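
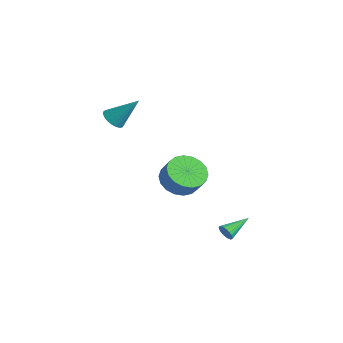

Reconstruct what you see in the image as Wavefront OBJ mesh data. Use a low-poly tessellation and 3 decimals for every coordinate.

v -0.612 -2.225 -1.048
v 0.264 -2.066 -1.694
v 0.948 -2.035 -0.757
v 0.072 -2.195 -0.112
v 0.114 -1.609 -1.599
v 0.798 -1.579 -0.662
v -0.179 -1.275 -1.395
v 0.505 -1.245 -0.459
v -0.559 -1.129 -1.122
v 0.125 -1.099 -0.186
v -0.949 -1.2 -0.835
v -0.265 -1.17 0.101
v -1.272 -1.474 -0.59
v -0.588 -1.444 0.346
v -1.465 -1.897 -0.436
v -0.781 -1.866 0.501
v -1.488 -2.385 -0.403
v -0.804 -2.354 0.534
v -1.338 -2.841 -0.498
v -0.654 -2.811 0.439
v -1.045 -3.175 -0.701
v -0.361 -3.145 0.235
v -0.665 -3.321 -0.974
v 0.019 -3.291 -0.038
v -0.275 -3.25 -1.261
v 0.409 -3.22 -0.325
v 0.048 -2.976 -1.506
v 0.732 -2.946 -0.57
v 0.241 -2.554 -1.661
v 0.925 -2.523 -0.724
v -3.363 -4.331 2.694
v -2.823 -4.76 2.691
v -2.557 -3.329 4.066
v -2.743 -4.562 2.499
v -2.77 -4.324 2.341
v -2.9 -4.088 2.244
v -3.109 -3.893 2.225
v -3.363 -3.774 2.287
v -3.617 -3.751 2.42
v -3.826 -3.829 2.599
v -3.956 -3.993 2.796
v -3.983 -4.216 2.974
v -3.903 -4.459 3.104
v -3.729 -4.679 3.164
v -3.492 -4.84 3.142
v -3.233 -4.912 3.042
v -2.996 -4.884 2.883
v 2.166 -1.341 -3.796
v 2.415 -1.193 -4.204
v 2.054 0.141 -3.324
v 2.217 -1.187 -4.269
v 2.011 -1.207 -4.253
v 1.832 -1.251 -4.157
v 1.71 -1.311 -4
v 1.667 -1.375 -3.807
v 1.71 -1.434 -3.612
v 1.832 -1.477 -3.449
v 2.012 -1.496 -3.347
v 2.218 -1.489 -3.322
v 2.415 -1.456 -3.379
v 2.569 -1.403 -3.508
v 2.654 -1.339 -3.687
v 2.653 -1.276 -3.885
v 2.569 -1.224 -4.068
f 2 1 5
f 2 5 3
f 3 5 6
f 3 6 4
f 5 1 7
f 5 7 6
f 6 7 8
f 6 8 4
f 7 1 9
f 7 9 8
f 8 9 10
f 8 10 4
f 9 1 11
f 9 11 10
f 10 11 12
f 10 12 4
f 11 1 13
f 11 13 12
f 12 13 14
f 12 14 4
f 13 1 15
f 13 15 14
f 14 15 16
f 14 16 4
f 15 1 17
f 15 17 16
f 16 17 18
f 16 18 4
f 17 1 19
f 17 19 18
f 18 19 20
f 18 20 4
f 19 1 21
f 19 21 20
f 20 21 22
f 20 22 4
f 21 1 23
f 21 23 22
f 22 23 24
f 22 24 4
f 23 1 25
f 23 25 24
f 24 25 26
f 24 26 4
f 25 1 27
f 25 27 26
f 26 27 28
f 26 28 4
f 27 1 29
f 27 29 28
f 28 29 30
f 28 30 4
f 29 1 2
f 29 2 30
f 30 2 3
f 30 3 4
f 32 31 34
f 32 34 33
f 34 31 35
f 34 35 33
f 35 31 36
f 35 36 33
f 36 31 37
f 36 37 33
f 37 31 38
f 37 38 33
f 38 31 39
f 38 39 33
f 39 31 40
f 39 40 33
f 40 31 41
f 40 41 33
f 41 31 42
f 41 42 33
f 42 31 43
f 42 43 33
f 43 31 44
f 43 44 33
f 44 31 45
f 44 45 33
f 45 31 46
f 45 46 33
f 46 31 47
f 46 47 33
f 47 31 32
f 47 32 33
f 49 48 51
f 49 51 50
f 51 48 52
f 51 52 50
f 52 48 53
f 52 53 50
f 53 48 54
f 53 54 50
f 54 48 55
f 54 55 50
f 55 48 56
f 55 56 50
f 56 48 57
f 56 57 50
f 57 48 58
f 57 58 50
f 58 48 59
f 58 59 50
f 59 48 60
f 59 60 50
f 60 48 61
f 60 61 50
f 61 48 62
f 61 62 50
f 62 48 63
f 62 63 50
f 63 48 64
f 63 64 50
f 64 48 49
f 64 49 50



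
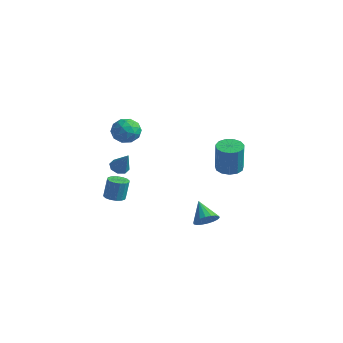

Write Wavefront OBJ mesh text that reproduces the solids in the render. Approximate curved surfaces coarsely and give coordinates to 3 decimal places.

v -0.259 -4.134 -0.975
v 0.146 -3.667 -1.095
v 0.204 -3.398 0.155
v -0.201 -3.866 0.275
v -0.15 -3.529 -1.11
v -0.091 -3.26 0.14
v -0.474 -3.553 -1.09
v -0.415 -3.285 0.16
v -0.741 -3.733 -1.039
v -0.682 -3.465 0.211
v -0.879 -4.021 -0.97
v -0.82 -3.752 0.28
v -0.851 -4.339 -0.903
v -0.792 -4.07 0.347
v -0.664 -4.602 -0.855
v -0.606 -4.333 0.395
v -0.369 -4.74 -0.84
v -0.31 -4.471 0.41
v -0.045 -4.715 -0.86
v 0.014 -4.447 0.39
v 0.222 -4.535 -0.911
v 0.281 -4.267 0.339
v 0.36 -4.248 -0.98
v 0.419 -3.979 0.27
v 0.332 -3.93 -1.047
v 0.391 -3.661 0.203
v 3.941 -1.281 -2.491
v 4.457 -0.823 -2.172
v 2.919 -0.759 -1.589
v 4.333 -0.633 -2.423
v 4.131 -0.572 -2.687
v 3.891 -0.651 -2.913
v 3.662 -0.856 -3.055
v 3.488 -1.144 -3.085
v 3.404 -1.46 -2.997
v 3.426 -1.74 -2.809
v 3.55 -1.93 -2.558
v 3.752 -1.991 -2.294
v 3.991 -1.911 -2.068
v 4.221 -1.707 -1.927
v 4.395 -1.419 -1.896
v 4.479 -1.103 -1.984
v -2.096 -0.478 1.477
v -1.473 -0.686 2.128
v -3.167 -1.134 2.292
v -2.544 -1.342 2.943
v -2.79 -0.461 2.803
v -2.128 -0.056 2.3
v -2.512 -1.764 2.12
v -1.85 -1.359 1.617
v -1.73 -1.481 2.526
v -1.902 -0.676 2.948
v -2.738 -1.144 1.472
v -2.91 -0.339 1.894
v -1.69 -0.524 1.731
v -2.95 -1.296 2.689
v -3.094 -0.778 2.607
v -2.728 -0.9 2.99
v -2.075 -0.154 1.832
v -1.709 -0.277 2.215
v -2.483 -0.144 2.612
v -2.931 -1.543 2.205
v -2.565 -1.666 2.588
v -1.912 -0.92 1.43
v -1.546 -1.042 1.813
v -2.157 -1.676 1.808
v -1.475 -1.114 2.348
v -2.105 -1.5 2.827
v -2.086 -1.748 2.343
v -1.697 -1.51 2.047
v -1.576 -0.641 2.596
v -2.206 -1.027 3.075
v -2.35 -0.509 2.993
v -1.961 -0.271 2.697
v -1.727 -1.108 2.83
v -2.434 -0.793 1.345
v -3.064 -1.179 1.824
v -2.679 -1.549 1.723
v -2.29 -1.311 1.427
v -2.535 -0.32 1.593
v -3.165 -0.706 2.072
v -2.943 -0.31 2.373
v -2.554 -0.072 2.077
v -2.913 -0.712 1.59
v 1.338 3.84 -1.446
v 1.87 3.217 -1.584
v 2.093 2.978 0.369
v 1.562 3.6 0.506
v 2.127 3.608 -1.565
v 2.35 3.368 0.388
v 2.133 4.072 -1.509
v 2.356 3.832 0.444
v 1.887 4.463 -1.433
v 2.11 4.223 0.52
v 1.467 4.655 -1.361
v 1.69 4.416 0.592
v 1.006 4.589 -1.316
v 1.229 4.349 0.636
v 0.651 4.285 -1.313
v 0.874 4.045 0.64
v 0.514 3.84 -1.352
v 0.737 3.6 0.601
v 0.639 3.394 -1.421
v 0.862 3.154 0.532
v 0.986 3.09 -1.498
v 1.209 2.851 0.455
v 1.445 3.024 -1.559
v 1.668 2.785 0.394
v -0.289 -3.677 1.216
v 0.119 -3.317 0.988
v 0.509 -3.803 2.444
v -0.199 -3.093 1.218
v -0.57 -3.212 1.447
v -0.776 -3.603 1.541
v -0.697 -4.037 1.444
v -0.379 -4.26 1.214
v -0.008 -4.141 0.985
v 0.198 -3.751 0.892
f 2 1 5
f 2 5 3
f 3 5 6
f 3 6 4
f 5 1 7
f 5 7 6
f 6 7 8
f 6 8 4
f 7 1 9
f 7 9 8
f 8 9 10
f 8 10 4
f 9 1 11
f 9 11 10
f 10 11 12
f 10 12 4
f 11 1 13
f 11 13 12
f 12 13 14
f 12 14 4
f 13 1 15
f 13 15 14
f 14 15 16
f 14 16 4
f 15 1 17
f 15 17 16
f 16 17 18
f 16 18 4
f 17 1 19
f 17 19 18
f 18 19 20
f 18 20 4
f 19 1 21
f 19 21 20
f 20 21 22
f 20 22 4
f 21 1 23
f 21 23 22
f 22 23 24
f 22 24 4
f 23 1 25
f 23 25 24
f 24 25 26
f 24 26 4
f 25 1 2
f 25 2 26
f 26 2 3
f 26 3 4
f 28 27 30
f 28 30 29
f 30 27 31
f 30 31 29
f 31 27 32
f 31 32 29
f 32 27 33
f 32 33 29
f 33 27 34
f 33 34 29
f 34 27 35
f 34 35 29
f 35 27 36
f 35 36 29
f 36 27 37
f 36 37 29
f 37 27 38
f 37 38 29
f 38 27 39
f 38 39 29
f 39 27 40
f 39 40 29
f 40 27 41
f 40 41 29
f 41 27 42
f 41 42 29
f 42 27 28
f 42 28 29
f 43 80 59
f 80 54 83
f 59 83 48
f 80 83 59
f 43 59 55
f 59 48 60
f 55 60 44
f 59 60 55
f 43 55 64
f 55 44 65
f 64 65 50
f 55 65 64
f 43 64 76
f 64 50 79
f 76 79 53
f 64 79 76
f 43 76 80
f 76 53 84
f 80 84 54
f 76 84 80
f 44 60 71
f 60 48 74
f 71 74 52
f 60 74 71
f 48 83 61
f 83 54 82
f 61 82 47
f 83 82 61
f 54 84 81
f 84 53 77
f 81 77 45
f 84 77 81
f 53 79 78
f 79 50 66
f 78 66 49
f 79 66 78
f 50 65 70
f 65 44 67
f 70 67 51
f 65 67 70
f 46 72 58
f 72 52 73
f 58 73 47
f 72 73 58
f 46 58 56
f 58 47 57
f 56 57 45
f 58 57 56
f 46 56 63
f 56 45 62
f 63 62 49
f 56 62 63
f 46 63 68
f 63 49 69
f 68 69 51
f 63 69 68
f 46 68 72
f 68 51 75
f 72 75 52
f 68 75 72
f 47 73 61
f 73 52 74
f 61 74 48
f 73 74 61
f 45 57 81
f 57 47 82
f 81 82 54
f 57 82 81
f 49 62 78
f 62 45 77
f 78 77 53
f 62 77 78
f 51 69 70
f 69 49 66
f 70 66 50
f 69 66 70
f 52 75 71
f 75 51 67
f 71 67 44
f 75 67 71
f 86 85 89
f 86 89 87
f 87 89 90
f 87 90 88
f 89 85 91
f 89 91 90
f 90 91 92
f 90 92 88
f 91 85 93
f 91 93 92
f 92 93 94
f 92 94 88
f 93 85 95
f 93 95 94
f 94 95 96
f 94 96 88
f 95 85 97
f 95 97 96
f 96 97 98
f 96 98 88
f 97 85 99
f 97 99 98
f 98 99 100
f 98 100 88
f 99 85 101
f 99 101 100
f 100 101 102
f 100 102 88
f 101 85 103
f 101 103 102
f 102 103 104
f 102 104 88
f 103 85 105
f 103 105 104
f 104 105 106
f 104 106 88
f 105 85 107
f 105 107 106
f 106 107 108
f 106 108 88
f 107 85 86
f 107 86 108
f 108 86 87
f 108 87 88
f 110 109 112
f 110 112 111
f 112 109 113
f 112 113 111
f 113 109 114
f 113 114 111
f 114 109 115
f 114 115 111
f 115 109 116
f 115 116 111
f 116 109 117
f 116 117 111
f 117 109 118
f 117 118 111
f 118 109 110
f 118 110 111



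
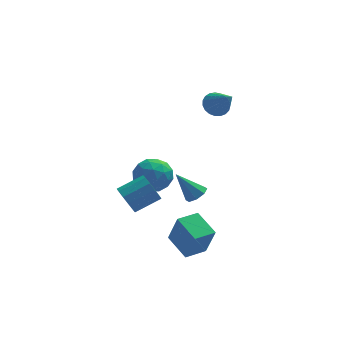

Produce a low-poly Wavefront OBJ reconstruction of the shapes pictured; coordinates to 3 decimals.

v 2.058 2.613 2.764
v 2.786 2.991 2.772
v 2.762 1.227 4.176
v 2.617 3.156 3.018
v 2.352 3.227 3.22
v 2.036 3.192 3.343
v 1.724 3.057 3.366
v 1.47 2.845 3.285
v 1.317 2.593 3.114
v 1.292 2.344 2.882
v 1.4 2.142 2.63
v 1.622 2.021 2.4
v 1.919 2.002 2.234
v 2.24 2.089 2.159
v 2.53 2.267 2.189
v 2.738 2.504 2.318
v 2.829 2.76 2.524
v -1.929 3.854 -3.819
v -1.081 4.231 -3.043
v -1.639 2.009 -3.237
v -0.791 2.386 -2.461
v -1.953 2.661 -2.268
v -2.132 3.801 -2.628
v -0.588 2.439 -3.652
v -0.767 3.579 -4.012
v -0.252 3.357 -2.94
v -1.096 3.494 -2.085
v -1.624 2.746 -4.195
v -2.468 2.883 -3.34
v -1.53 4.205 -3.482
v -1.19 2.035 -2.798
v -1.873 2.197 -2.684
v -1.374 2.419 -2.229
v -2.148 3.952 -3.238
v -1.65 4.174 -2.782
v -2.162 3.251 -2.326
v -1.07 2.066 -3.498
v -0.572 2.288 -3.042
v -1.346 3.821 -4.051
v -0.847 4.043 -3.596
v -0.558 2.989 -3.954
v -0.545 3.912 -2.966
v -0.375 2.828 -2.624
v -0.255 2.859 -3.324
v -0.36 3.529 -3.535
v -1.041 3.993 -2.463
v -0.871 2.909 -2.121
v -1.553 3.07 -2.007
v -1.659 3.74 -2.219
v -0.554 3.479 -2.403
v -1.849 3.331 -4.159
v -1.679 2.247 -3.817
v -1.061 2.5 -4.061
v -1.167 3.17 -4.273
v -2.345 3.412 -3.656
v -2.175 2.328 -3.314
v -2.36 2.711 -2.745
v -2.465 3.381 -2.956
v -2.166 2.761 -3.877
v -2.997 -0.152 -2.849
v -2.733 0.229 -3.644
v -1.3 0.693 -2.946
v -1.563 0.312 -2.151
v -2.982 0.6 -3.379
v -1.548 1.063 -2.682
v -3.235 0.731 -2.947
v -1.802 1.195 -2.249
v -3.412 0.583 -2.483
v -1.979 1.046 -1.785
v -3.458 0.201 -2.135
v -2.025 0.665 -1.438
v -3.357 -0.293 -2.014
v -1.924 0.171 -1.317
v -3.142 -0.742 -2.158
v -1.709 -0.278 -1.461
v -2.88 -1.004 -2.521
v -1.447 -0.54 -1.824
v -2.656 -0.995 -2.988
v -1.223 -0.531 -2.291
v -2.539 -0.718 -3.411
v -1.106 -0.255 -2.714
v -2.568 -0.262 -3.655
v -1.135 0.202 -2.958
v -0.908 -2.748 -4.042
v -0.459 -3.264 -2.216
v 0.211 -2.052 -4.12
v 0.66 -2.568 -2.294
v -0.1 -4.112 -4.626
v 0.349 -4.628 -2.8
v 1.019 -3.416 -4.704
v 1.468 -3.932 -2.878
v 0.958 1.961 -4.03
v 1.546 1.985 -3.597
v -0.158 2.239 -2.53
v 1.405 2.488 -3.794
v 1.003 2.683 -4.13
v 0.575 2.455 -4.407
v 0.371 1.938 -4.463
v 0.511 1.434 -4.265
v 0.914 1.24 -3.93
v 1.342 1.468 -3.653
f 2 1 4
f 2 4 3
f 4 1 5
f 4 5 3
f 5 1 6
f 5 6 3
f 6 1 7
f 6 7 3
f 7 1 8
f 7 8 3
f 8 1 9
f 8 9 3
f 9 1 10
f 9 10 3
f 10 1 11
f 10 11 3
f 11 1 12
f 11 12 3
f 12 1 13
f 12 13 3
f 13 1 14
f 13 14 3
f 14 1 15
f 14 15 3
f 15 1 16
f 15 16 3
f 16 1 17
f 16 17 3
f 17 1 2
f 17 2 3
f 18 55 34
f 55 29 58
f 34 58 23
f 55 58 34
f 18 34 30
f 34 23 35
f 30 35 19
f 34 35 30
f 18 30 39
f 30 19 40
f 39 40 25
f 30 40 39
f 18 39 51
f 39 25 54
f 51 54 28
f 39 54 51
f 18 51 55
f 51 28 59
f 55 59 29
f 51 59 55
f 19 35 46
f 35 23 49
f 46 49 27
f 35 49 46
f 23 58 36
f 58 29 57
f 36 57 22
f 58 57 36
f 29 59 56
f 59 28 52
f 56 52 20
f 59 52 56
f 28 54 53
f 54 25 41
f 53 41 24
f 54 41 53
f 25 40 45
f 40 19 42
f 45 42 26
f 40 42 45
f 21 47 33
f 47 27 48
f 33 48 22
f 47 48 33
f 21 33 31
f 33 22 32
f 31 32 20
f 33 32 31
f 21 31 38
f 31 20 37
f 38 37 24
f 31 37 38
f 21 38 43
f 38 24 44
f 43 44 26
f 38 44 43
f 21 43 47
f 43 26 50
f 47 50 27
f 43 50 47
f 22 48 36
f 48 27 49
f 36 49 23
f 48 49 36
f 20 32 56
f 32 22 57
f 56 57 29
f 32 57 56
f 24 37 53
f 37 20 52
f 53 52 28
f 37 52 53
f 26 44 45
f 44 24 41
f 45 41 25
f 44 41 45
f 27 50 46
f 50 26 42
f 46 42 19
f 50 42 46
f 61 60 64
f 61 64 62
f 62 64 65
f 62 65 63
f 64 60 66
f 64 66 65
f 65 66 67
f 65 67 63
f 66 60 68
f 66 68 67
f 67 68 69
f 67 69 63
f 68 60 70
f 68 70 69
f 69 70 71
f 69 71 63
f 70 60 72
f 70 72 71
f 71 72 73
f 71 73 63
f 72 60 74
f 72 74 73
f 73 74 75
f 73 75 63
f 74 60 76
f 74 76 75
f 75 76 77
f 75 77 63
f 76 60 78
f 76 78 77
f 77 78 79
f 77 79 63
f 78 60 80
f 78 80 79
f 79 80 81
f 79 81 63
f 80 60 82
f 80 82 81
f 81 82 83
f 81 83 63
f 82 60 61
f 82 61 83
f 83 61 62
f 83 62 63
f 85 87 84
f 88 85 84
f 84 87 86
f 86 88 84
f 85 91 87
f 89 85 88
f 89 91 85
f 87 91 86
f 90 88 86
f 86 91 90
f 90 89 88
f 91 89 90
f 93 92 95
f 93 95 94
f 95 92 96
f 95 96 94
f 96 92 97
f 96 97 94
f 97 92 98
f 97 98 94
f 98 92 99
f 98 99 94
f 99 92 100
f 99 100 94
f 100 92 101
f 100 101 94
f 101 92 93
f 101 93 94



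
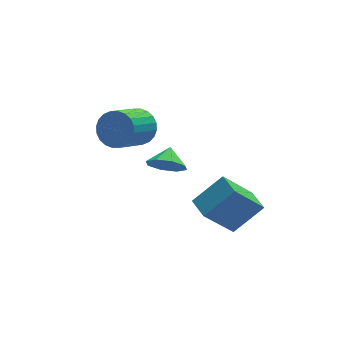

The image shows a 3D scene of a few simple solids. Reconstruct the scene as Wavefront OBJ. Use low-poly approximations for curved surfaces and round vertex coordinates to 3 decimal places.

v 0.522 4.071 3.173
v 1.028 3.294 3.015
v -0.216 2.293 3.949
v -0.722 3.069 4.107
v 1.172 3.411 3.331
v -0.072 2.409 4.266
v 1.217 3.627 3.624
v -0.026 2.626 4.558
v 1.157 3.912 3.848
v -0.087 2.91 4.782
v 0.999 4.22 3.969
v -0.244 3.219 4.903
v 0.769 4.506 3.969
v -0.474 3.504 4.903
v 0.502 4.725 3.847
v -0.742 3.724 4.782
v 0.237 4.845 3.624
v -1.007 3.844 4.558
v 0.016 4.847 3.331
v -1.228 3.846 4.265
v -0.128 4.731 3.014
v -1.372 3.729 3.949
v -0.174 4.514 2.722
v -1.417 3.513 3.656
v -0.113 4.23 2.498
v -1.357 3.228 3.432
v 0.044 3.921 2.377
v -1.199 2.92 3.311
v 0.274 3.636 2.377
v -0.969 2.634 3.311
v 0.542 3.416 2.498
v -0.702 2.415 3.433
v 0.807 3.296 2.722
v -0.437 2.295 3.656
v 1.561 3.306 0.91
v 2.089 3.527 0.177
v 1.959 4.074 1.43
v 1.459 3.86 0.17
v 0.889 3.867 0.595
v 0.712 3.546 1.206
v 1.032 3.084 1.642
v 1.662 2.752 1.65
v 2.232 2.744 1.224
v 2.409 3.065 0.614
v 2.939 -1.878 0.698
v 1.577 -2.134 2.355
v 2.78 -0.78 0.737
v 1.418 -1.036 2.395
v 4.282 -1.724 1.825
v 2.92 -1.98 3.483
v 4.123 -0.626 1.865
v 2.761 -0.882 3.522
f 2 1 5
f 2 5 3
f 3 5 6
f 3 6 4
f 5 1 7
f 5 7 6
f 6 7 8
f 6 8 4
f 7 1 9
f 7 9 8
f 8 9 10
f 8 10 4
f 9 1 11
f 9 11 10
f 10 11 12
f 10 12 4
f 11 1 13
f 11 13 12
f 12 13 14
f 12 14 4
f 13 1 15
f 13 15 14
f 14 15 16
f 14 16 4
f 15 1 17
f 15 17 16
f 16 17 18
f 16 18 4
f 17 1 19
f 17 19 18
f 18 19 20
f 18 20 4
f 19 1 21
f 19 21 20
f 20 21 22
f 20 22 4
f 21 1 23
f 21 23 22
f 22 23 24
f 22 24 4
f 23 1 25
f 23 25 24
f 24 25 26
f 24 26 4
f 25 1 27
f 25 27 26
f 26 27 28
f 26 28 4
f 27 1 29
f 27 29 28
f 28 29 30
f 28 30 4
f 29 1 31
f 29 31 30
f 30 31 32
f 30 32 4
f 31 1 33
f 31 33 32
f 32 33 34
f 32 34 4
f 33 1 2
f 33 2 34
f 34 2 3
f 34 3 4
f 36 35 38
f 36 38 37
f 38 35 39
f 38 39 37
f 39 35 40
f 39 40 37
f 40 35 41
f 40 41 37
f 41 35 42
f 41 42 37
f 42 35 43
f 42 43 37
f 43 35 44
f 43 44 37
f 44 35 36
f 44 36 37
f 46 48 45
f 49 46 45
f 45 48 47
f 47 49 45
f 46 52 48
f 50 46 49
f 50 52 46
f 48 52 47
f 51 49 47
f 47 52 51
f 51 50 49
f 52 50 51



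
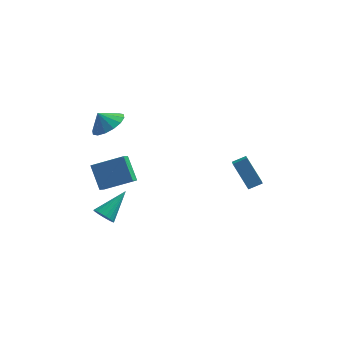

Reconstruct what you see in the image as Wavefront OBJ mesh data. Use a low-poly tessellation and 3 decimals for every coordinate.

v -3.797 -3.082 2.004
v -2.099 -2.79 2.704
v -3.694 -2.327 1.437
v -1.995 -2.035 2.137
v -3.165 -4.025 0.863
v -1.466 -3.733 1.563
v -3.061 -3.27 0.296
v -1.363 -2.978 0.996
v -3.475 -1.457 -3.52
v -3.071 -1.308 -4.06
v -2.485 -0.083 -2.4
v -3.288 -1.123 -4.094
v -3.538 -0.996 -4.03
v -3.776 -0.949 -3.877
v -3.962 -0.99 -3.662
v -4.064 -1.111 -3.423
v -4.064 -1.293 -3.201
v -3.962 -1.502 -3.034
v -3.776 -1.704 -2.95
v -3.538 -1.863 -2.966
v -3.288 -1.952 -3.077
v -3.072 -1.955 -3.264
v -2.924 -1.873 -3.496
v -2.872 -1.718 -3.732
v -2.924 -1.518 -3.931
v 2.91 3.778 -2.366
v 3.075 2.644 -1.654
v 3.659 4.097 -2.031
v 3.823 2.963 -1.319
v 3.877 3.017 -3.801
v 4.041 1.883 -3.089
v 4.625 3.336 -3.466
v 4.79 2.202 -2.754
v -3.383 0.031 3.005
v -2.649 0.608 3.486
v -3.957 0.069 3.835
v -2.976 0.969 3.244
v -3.411 1.079 2.938
v -3.839 0.908 2.65
v -4.145 0.502 2.457
v -4.247 -0.03 2.411
v -4.117 -0.545 2.524
v -3.791 -0.906 2.766
v -3.355 -1.016 3.072
v -2.927 -0.845 3.36
v -2.621 -0.44 3.553
v -2.519 0.092 3.599
f 2 4 1
f 5 2 1
f 1 4 3
f 3 5 1
f 2 8 4
f 6 2 5
f 6 8 2
f 4 8 3
f 7 5 3
f 3 8 7
f 7 6 5
f 8 6 7
f 10 9 12
f 10 12 11
f 12 9 13
f 12 13 11
f 13 9 14
f 13 14 11
f 14 9 15
f 14 15 11
f 15 9 16
f 15 16 11
f 16 9 17
f 16 17 11
f 17 9 18
f 17 18 11
f 18 9 19
f 18 19 11
f 19 9 20
f 19 20 11
f 20 9 21
f 20 21 11
f 21 9 22
f 21 22 11
f 22 9 23
f 22 23 11
f 23 9 24
f 23 24 11
f 24 9 25
f 24 25 11
f 25 9 10
f 25 10 11
f 27 29 26
f 30 27 26
f 26 29 28
f 28 30 26
f 27 33 29
f 31 27 30
f 31 33 27
f 29 33 28
f 32 30 28
f 28 33 32
f 32 31 30
f 33 31 32
f 35 34 37
f 35 37 36
f 37 34 38
f 37 38 36
f 38 34 39
f 38 39 36
f 39 34 40
f 39 40 36
f 40 34 41
f 40 41 36
f 41 34 42
f 41 42 36
f 42 34 43
f 42 43 36
f 43 34 44
f 43 44 36
f 44 34 45
f 44 45 36
f 45 34 46
f 45 46 36
f 46 34 47
f 46 47 36
f 47 34 35
f 47 35 36



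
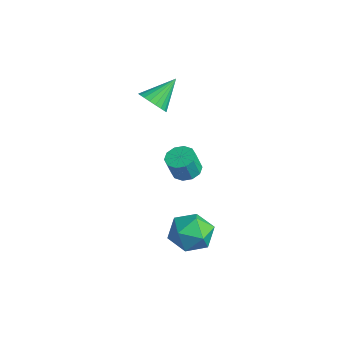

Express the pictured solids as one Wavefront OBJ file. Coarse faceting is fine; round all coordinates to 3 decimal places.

v 4.095 2.366 -2.862
v 4.442 1.808 -3.901
v 2.898 0.832 -2.439
v 3.245 0.274 -3.478
v 4.044 0.4 -2.551
v 4.784 1.348 -2.813
v 2.556 1.292 -3.527
v 3.296 2.24 -3.789
v 3.491 1.144 -4.313
v 4.411 0.593 -3.71
v 2.929 2.047 -2.63
v 3.849 1.496 -2.027
v 0.9 2.628 -0.974
v 1.612 2.968 -0.922
v 1.731 2.531 0.286
v 1.02 2.192 0.234
v 1.279 3.292 -0.772
v 1.398 2.855 0.436
v 0.801 3.362 -0.699
v 0.921 2.925 0.509
v 0.361 3.153 -0.731
v 0.481 2.716 0.477
v 0.127 2.743 -0.856
v 0.247 2.306 0.352
v 0.189 2.289 -1.026
v 0.308 1.852 0.182
v 0.522 1.965 -1.176
v 0.641 1.528 0.032
v 0.999 1.895 -1.249
v 1.119 1.458 -0.041
v 1.439 2.104 -1.217
v 1.559 1.667 -0.009
v 1.673 2.514 -1.092
v 1.793 2.077 0.116
v -1.535 2.068 2.597
v -1.037 1.65 3.19
v -1.725 3.492 3.763
v -0.787 1.838 3
v -0.666 2.067 2.741
v -0.696 2.295 2.457
v -0.871 2.485 2.197
v -1.16 2.602 2.006
v -1.514 2.627 1.918
v -1.872 2.555 1.947
v -2.171 2.4 2.088
v -2.36 2.186 2.317
v -2.407 1.953 2.595
v -2.302 1.739 2.873
v -2.065 1.582 3.104
v -1.736 1.509 3.246
v -1.372 1.533 3.277
f 1 12 6
f 1 6 2
f 1 2 8
f 1 8 11
f 1 11 12
f 2 6 10
f 6 12 5
f 12 11 3
f 11 8 7
f 8 2 9
f 4 10 5
f 4 5 3
f 4 3 7
f 4 7 9
f 4 9 10
f 5 10 6
f 3 5 12
f 7 3 11
f 9 7 8
f 10 9 2
f 14 13 17
f 14 17 15
f 15 17 18
f 15 18 16
f 17 13 19
f 17 19 18
f 18 19 20
f 18 20 16
f 19 13 21
f 19 21 20
f 20 21 22
f 20 22 16
f 21 13 23
f 21 23 22
f 22 23 24
f 22 24 16
f 23 13 25
f 23 25 24
f 24 25 26
f 24 26 16
f 25 13 27
f 25 27 26
f 26 27 28
f 26 28 16
f 27 13 29
f 27 29 28
f 28 29 30
f 28 30 16
f 29 13 31
f 29 31 30
f 30 31 32
f 30 32 16
f 31 13 33
f 31 33 32
f 32 33 34
f 32 34 16
f 33 13 14
f 33 14 34
f 34 14 15
f 34 15 16
f 36 35 38
f 36 38 37
f 38 35 39
f 38 39 37
f 39 35 40
f 39 40 37
f 40 35 41
f 40 41 37
f 41 35 42
f 41 42 37
f 42 35 43
f 42 43 37
f 43 35 44
f 43 44 37
f 44 35 45
f 44 45 37
f 45 35 46
f 45 46 37
f 46 35 47
f 46 47 37
f 47 35 48
f 47 48 37
f 48 35 49
f 48 49 37
f 49 35 50
f 49 50 37
f 50 35 51
f 50 51 37
f 51 35 36
f 51 36 37



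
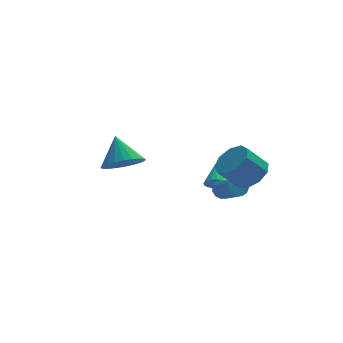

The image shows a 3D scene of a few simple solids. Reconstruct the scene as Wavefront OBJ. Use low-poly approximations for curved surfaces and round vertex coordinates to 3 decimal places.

v -1.317 -3.831 2.421
v -0.647 -3.233 2.028
v -1.463 -2.869 3.639
v -0.994 -3.087 1.871
v -1.396 -3.07 1.809
v -1.785 -3.184 1.853
v -2.093 -3.41 1.995
v -2.266 -3.709 2.21
v -2.276 -4.029 2.462
v -2.12 -4.315 2.707
v -1.825 -4.518 2.902
v -1.442 -4.601 3.014
v -1.037 -4.552 3.023
v -0.681 -4.378 2.928
v -0.435 -4.109 2.746
v -0.342 -3.793 2.507
v -0.417 -3.483 2.253
v 3.608 -0.337 -1.172
v 4.139 -0.478 -1.153
v 3.852 0.677 -0.428
v 4.124 -0.32 -1.363
v 3.99 -0.166 -1.529
v 3.768 -0.051 -1.613
v 3.51 -0.002 -1.597
v 3.275 -0.029 -1.482
v 3.116 -0.127 -1.297
v 3.069 -0.272 -1.083
v 3.146 -0.433 -0.889
v 3.329 -0.572 -0.76
v 3.576 -0.656 -0.725
v 3.83 -0.668 -0.793
v 4.034 -0.603 -0.947
v 3.508 -1.916 -0.713
v 3.975 -1.677 -0.635
v 4.418 -2.764 0.052
v 3.952 -3.004 -0.027
v 3.801 -1.601 -0.403
v 4.244 -2.689 0.283
v 3.535 -1.626 -0.271
v 3.978 -2.713 0.416
v 3.26 -1.743 -0.278
v 3.703 -2.83 0.408
v 3.064 -1.915 -0.424
v 3.507 -3.002 0.262
v 3.009 -2.087 -0.662
v 3.453 -3.174 0.025
v 3.113 -2.206 -0.916
v 3.556 -3.293 -0.229
v 3.342 -2.232 -1.105
v 3.785 -3.319 -0.419
v 3.624 -2.158 -1.171
v 4.067 -3.245 -0.484
v 3.869 -2.008 -1.091
v 4.312 -3.095 -0.404
v 4 -1.828 -0.891
v 4.443 -2.915 -0.204
v 4.355 -3.72 1.07
v 5.048 -3.825 1.696
v 4.098 -3.886 2.737
v 3.405 -3.78 2.11
v 4.918 -3.201 1.614
v 3.969 -3.261 2.655
v 4.525 -2.819 1.277
v 3.576 -2.879 2.318
v 4.052 -2.859 0.844
v 3.103 -2.919 1.884
v 3.721 -3.302 0.516
v 2.771 -3.362 1.556
v 3.686 -3.94 0.447
v 2.737 -4 1.488
v 3.964 -4.475 0.669
v 3.014 -4.536 1.71
v 4.425 -4.657 1.079
v 3.475 -4.717 2.12
v 4.853 -4.401 1.485
v 3.903 -4.461 2.525
f 2 1 4
f 2 4 3
f 4 1 5
f 4 5 3
f 5 1 6
f 5 6 3
f 6 1 7
f 6 7 3
f 7 1 8
f 7 8 3
f 8 1 9
f 8 9 3
f 9 1 10
f 9 10 3
f 10 1 11
f 10 11 3
f 11 1 12
f 11 12 3
f 12 1 13
f 12 13 3
f 13 1 14
f 13 14 3
f 14 1 15
f 14 15 3
f 15 1 16
f 15 16 3
f 16 1 17
f 16 17 3
f 17 1 2
f 17 2 3
f 19 18 21
f 19 21 20
f 21 18 22
f 21 22 20
f 22 18 23
f 22 23 20
f 23 18 24
f 23 24 20
f 24 18 25
f 24 25 20
f 25 18 26
f 25 26 20
f 26 18 27
f 26 27 20
f 27 18 28
f 27 28 20
f 28 18 29
f 28 29 20
f 29 18 30
f 29 30 20
f 30 18 31
f 30 31 20
f 31 18 32
f 31 32 20
f 32 18 19
f 32 19 20
f 34 33 37
f 34 37 35
f 35 37 38
f 35 38 36
f 37 33 39
f 37 39 38
f 38 39 40
f 38 40 36
f 39 33 41
f 39 41 40
f 40 41 42
f 40 42 36
f 41 33 43
f 41 43 42
f 42 43 44
f 42 44 36
f 43 33 45
f 43 45 44
f 44 45 46
f 44 46 36
f 45 33 47
f 45 47 46
f 46 47 48
f 46 48 36
f 47 33 49
f 47 49 48
f 48 49 50
f 48 50 36
f 49 33 51
f 49 51 50
f 50 51 52
f 50 52 36
f 51 33 53
f 51 53 52
f 52 53 54
f 52 54 36
f 53 33 55
f 53 55 54
f 54 55 56
f 54 56 36
f 55 33 34
f 55 34 56
f 56 34 35
f 56 35 36
f 58 57 61
f 58 61 59
f 59 61 62
f 59 62 60
f 61 57 63
f 61 63 62
f 62 63 64
f 62 64 60
f 63 57 65
f 63 65 64
f 64 65 66
f 64 66 60
f 65 57 67
f 65 67 66
f 66 67 68
f 66 68 60
f 67 57 69
f 67 69 68
f 68 69 70
f 68 70 60
f 69 57 71
f 69 71 70
f 70 71 72
f 70 72 60
f 71 57 73
f 71 73 72
f 72 73 74
f 72 74 60
f 73 57 75
f 73 75 74
f 74 75 76
f 74 76 60
f 75 57 58
f 75 58 76
f 76 58 59
f 76 59 60



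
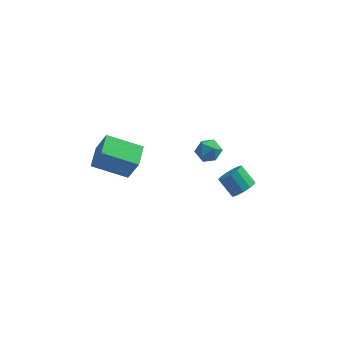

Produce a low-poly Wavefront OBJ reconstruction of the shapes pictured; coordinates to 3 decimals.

v 1.575 1.762 0.99
v 2.236 1.589 1.361
v 1.704 0.731 0.279
v 2.365 0.558 0.65
v 1.685 0.508 1.024
v 1.605 1.146 1.463
v 2.335 1.174 0.177
v 2.255 1.812 0.616
v 2.706 1.226 0.859
v 2.304 0.814 1.383
v 1.636 1.506 0.257
v 1.234 1.094 0.781
v -3.906 -1.718 2.286
v -3.318 -1.981 3.762
v -3.755 -0.438 2.454
v -3.168 -0.701 3.93
v -2.012 -1.839 1.51
v -1.425 -2.102 2.986
v -1.862 -0.559 1.678
v -1.274 -0.822 3.154
v 3.863 2.614 -4.301
v 4.318 3.244 -4.363
v 3.552 3.877 -3.54
v 3.097 3.246 -3.479
v 4.012 3.281 -4.676
v 3.246 3.914 -3.854
v 3.659 3.106 -4.871
v 2.893 3.739 -4.048
v 3.371 2.775 -4.884
v 2.604 3.407 -4.062
v 3.239 2.392 -4.713
v 2.472 3.025 -3.89
v 3.305 2.08 -4.411
v 2.539 2.713 -3.588
v 3.549 1.937 -4.074
v 2.782 2.57 -3.251
v 3.892 2.009 -3.809
v 3.126 2.642 -2.987
v 4.226 2.273 -3.701
v 3.46 2.906 -2.878
v 4.445 2.645 -3.783
v 3.679 3.278 -2.961
v 4.479 3.007 -4.03
v 3.713 3.64 -3.207
f 1 12 6
f 1 6 2
f 1 2 8
f 1 8 11
f 1 11 12
f 2 6 10
f 6 12 5
f 12 11 3
f 11 8 7
f 8 2 9
f 4 10 5
f 4 5 3
f 4 3 7
f 4 7 9
f 4 9 10
f 5 10 6
f 3 5 12
f 7 3 11
f 9 7 8
f 10 9 2
f 14 16 13
f 17 14 13
f 13 16 15
f 15 17 13
f 14 20 16
f 18 14 17
f 18 20 14
f 16 20 15
f 19 17 15
f 15 20 19
f 19 18 17
f 20 18 19
f 22 21 25
f 22 25 23
f 23 25 26
f 23 26 24
f 25 21 27
f 25 27 26
f 26 27 28
f 26 28 24
f 27 21 29
f 27 29 28
f 28 29 30
f 28 30 24
f 29 21 31
f 29 31 30
f 30 31 32
f 30 32 24
f 31 21 33
f 31 33 32
f 32 33 34
f 32 34 24
f 33 21 35
f 33 35 34
f 34 35 36
f 34 36 24
f 35 21 37
f 35 37 36
f 36 37 38
f 36 38 24
f 37 21 39
f 37 39 38
f 38 39 40
f 38 40 24
f 39 21 41
f 39 41 40
f 40 41 42
f 40 42 24
f 41 21 43
f 41 43 42
f 42 43 44
f 42 44 24
f 43 21 22
f 43 22 44
f 44 22 23
f 44 23 24



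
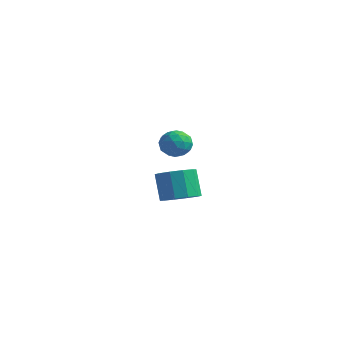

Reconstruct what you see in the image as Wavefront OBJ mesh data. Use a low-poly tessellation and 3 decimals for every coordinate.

v -2.176 3.758 -3.55
v -1.468 4.563 -3.418
v -2.176 4.926 -1.837
v -2.884 4.122 -1.97
v -2.009 4.812 -3.718
v -2.718 5.175 -2.137
v -2.615 4.659 -3.954
v -3.323 5.022 -2.373
v -3.052 4.162 -4.036
v -3.761 4.525 -2.455
v -3.155 3.511 -3.932
v -3.863 3.874 -2.351
v -2.884 2.954 -3.683
v -3.592 3.317 -2.102
v -2.342 2.705 -3.383
v -3.051 3.068 -1.802
v -1.737 2.858 -3.147
v -2.445 3.221 -1.566
v -1.299 3.355 -3.065
v -2.008 3.718 -1.484
v -1.197 4.006 -3.169
v -1.905 4.369 -1.588
v 3.191 -1.409 3.514
v 3.566 -2.021 3.953
v 2.454 -2.339 2.847
v 2.829 -2.951 3.286
v 2.297 -2.423 3.67
v 2.753 -1.849 4.081
v 3.267 -2.511 2.719
v 3.723 -1.937 3.13
v 3.613 -2.702 3.461
v 3.014 -2.648 4.049
v 3.006 -1.712 2.751
v 2.407 -1.658 3.339
v 3.444 -1.633 3.792
v 2.576 -2.727 3.008
v 2.264 -2.417 3.234
v 2.484 -2.776 3.492
v 2.966 -1.532 3.867
v 3.186 -1.892 4.125
v 2.44 -2.128 3.959
v 2.834 -2.468 2.675
v 3.054 -2.828 2.933
v 3.536 -1.584 3.308
v 3.756 -1.943 3.566
v 3.58 -2.232 2.841
v 3.691 -2.393 3.761
v 3.258 -2.94 3.369
v 3.515 -2.682 3.036
v 3.783 -2.344 3.278
v 3.339 -2.361 4.106
v 2.906 -2.908 3.715
v 2.593 -2.598 3.94
v 2.861 -2.26 4.182
v 3.367 -2.762 3.817
v 3.114 -1.452 3.085
v 2.681 -1.999 2.694
v 3.159 -2.1 2.618
v 3.427 -1.762 2.86
v 2.762 -1.42 3.431
v 2.329 -1.967 3.039
v 2.237 -2.016 3.522
v 2.505 -1.678 3.764
v 2.653 -1.598 2.983
f 2 1 5
f 2 5 3
f 3 5 6
f 3 6 4
f 5 1 7
f 5 7 6
f 6 7 8
f 6 8 4
f 7 1 9
f 7 9 8
f 8 9 10
f 8 10 4
f 9 1 11
f 9 11 10
f 10 11 12
f 10 12 4
f 11 1 13
f 11 13 12
f 12 13 14
f 12 14 4
f 13 1 15
f 13 15 14
f 14 15 16
f 14 16 4
f 15 1 17
f 15 17 16
f 16 17 18
f 16 18 4
f 17 1 19
f 17 19 18
f 18 19 20
f 18 20 4
f 19 1 21
f 19 21 20
f 20 21 22
f 20 22 4
f 21 1 2
f 21 2 22
f 22 2 3
f 22 3 4
f 23 60 39
f 60 34 63
f 39 63 28
f 60 63 39
f 23 39 35
f 39 28 40
f 35 40 24
f 39 40 35
f 23 35 44
f 35 24 45
f 44 45 30
f 35 45 44
f 23 44 56
f 44 30 59
f 56 59 33
f 44 59 56
f 23 56 60
f 56 33 64
f 60 64 34
f 56 64 60
f 24 40 51
f 40 28 54
f 51 54 32
f 40 54 51
f 28 63 41
f 63 34 62
f 41 62 27
f 63 62 41
f 34 64 61
f 64 33 57
f 61 57 25
f 64 57 61
f 33 59 58
f 59 30 46
f 58 46 29
f 59 46 58
f 30 45 50
f 45 24 47
f 50 47 31
f 45 47 50
f 26 52 38
f 52 32 53
f 38 53 27
f 52 53 38
f 26 38 36
f 38 27 37
f 36 37 25
f 38 37 36
f 26 36 43
f 36 25 42
f 43 42 29
f 36 42 43
f 26 43 48
f 43 29 49
f 48 49 31
f 43 49 48
f 26 48 52
f 48 31 55
f 52 55 32
f 48 55 52
f 27 53 41
f 53 32 54
f 41 54 28
f 53 54 41
f 25 37 61
f 37 27 62
f 61 62 34
f 37 62 61
f 29 42 58
f 42 25 57
f 58 57 33
f 42 57 58
f 31 49 50
f 49 29 46
f 50 46 30
f 49 46 50
f 32 55 51
f 55 31 47
f 51 47 24
f 55 47 51



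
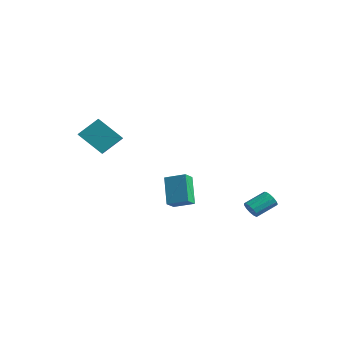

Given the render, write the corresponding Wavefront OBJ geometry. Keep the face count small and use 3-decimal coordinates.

v -2.594 0.221 -2.231
v -1.45 0.977 -1.793
v -2.919 1.012 -2.749
v -1.774 1.768 -2.311
v -1.466 -0.468 -3.989
v -0.321 0.288 -3.551
v -1.79 0.323 -4.507
v -0.646 1.079 -4.069
v 2.027 3.293 -4.317
v 2.309 3.531 -4.864
v 2.574 4.905 -4.13
v 2.293 4.667 -3.583
v 1.947 3.614 -4.888
v 2.212 4.988 -4.154
v 1.611 3.595 -4.731
v 1.876 4.968 -3.997
v 1.407 3.48 -4.442
v 1.672 4.853 -3.708
v 1.4 3.305 -4.113
v 1.665 4.679 -3.379
v 1.592 3.127 -3.849
v 1.857 4.501 -3.116
v 1.923 3.002 -3.734
v 2.188 4.376 -3
v 2.286 2.969 -3.804
v 2.552 4.343 -3.07
v 2.568 3.039 -4.036
v 2.833 4.413 -3.302
v 2.678 3.189 -4.358
v 2.943 4.563 -3.624
v 2.581 3.373 -4.667
v 2.847 4.747 -3.933
v -3.684 -3.654 0.328
v -4.966 -4.511 1.739
v -3.261 -2.419 1.463
v -4.542 -3.276 2.874
v -2.798 -4.324 0.726
v -4.079 -5.181 2.137
v -2.374 -3.089 1.861
v -3.656 -3.946 3.272
f 2 4 1
f 5 2 1
f 1 4 3
f 3 5 1
f 2 8 4
f 6 2 5
f 6 8 2
f 4 8 3
f 7 5 3
f 3 8 7
f 7 6 5
f 8 6 7
f 10 9 13
f 10 13 11
f 11 13 14
f 11 14 12
f 13 9 15
f 13 15 14
f 14 15 16
f 14 16 12
f 15 9 17
f 15 17 16
f 16 17 18
f 16 18 12
f 17 9 19
f 17 19 18
f 18 19 20
f 18 20 12
f 19 9 21
f 19 21 20
f 20 21 22
f 20 22 12
f 21 9 23
f 21 23 22
f 22 23 24
f 22 24 12
f 23 9 25
f 23 25 24
f 24 25 26
f 24 26 12
f 25 9 27
f 25 27 26
f 26 27 28
f 26 28 12
f 27 9 29
f 27 29 28
f 28 29 30
f 28 30 12
f 29 9 31
f 29 31 30
f 30 31 32
f 30 32 12
f 31 9 10
f 31 10 32
f 32 10 11
f 32 11 12
f 34 36 33
f 37 34 33
f 33 36 35
f 35 37 33
f 34 40 36
f 38 34 37
f 38 40 34
f 36 40 35
f 39 37 35
f 35 40 39
f 39 38 37
f 40 38 39



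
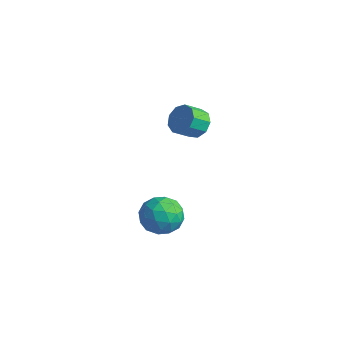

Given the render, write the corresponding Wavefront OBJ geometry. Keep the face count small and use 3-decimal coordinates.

v 3.015 -1.264 -3.56
v 3.529 -1.875 -4.177
v 1.991 -2.485 -3.203
v 2.505 -3.096 -3.82
v 2.925 -2.78 -2.959
v 3.558 -2.025 -3.179
v 1.962 -2.335 -4.201
v 2.595 -1.58 -4.421
v 2.878 -2.537 -4.573
v 3.473 -2.812 -3.806
v 2.047 -1.548 -3.574
v 2.642 -1.823 -2.807
v 3.362 -1.462 -3.9
v 2.158 -2.898 -3.48
v 2.405 -2.712 -2.974
v 2.707 -3.071 -3.337
v 3.379 -1.55 -3.313
v 3.681 -1.91 -3.676
v 3.326 -2.441 -2.96
v 1.839 -2.45 -3.704
v 2.141 -2.81 -4.067
v 2.813 -1.289 -4.043
v 3.115 -1.648 -4.406
v 2.194 -1.919 -4.42
v 3.281 -2.211 -4.495
v 2.679 -2.929 -4.286
v 2.36 -2.481 -4.509
v 2.732 -2.038 -4.639
v 3.631 -2.372 -4.044
v 3.029 -3.09 -3.834
v 3.276 -2.904 -3.328
v 3.648 -2.46 -3.458
v 3.249 -2.762 -4.277
v 2.491 -1.27 -3.546
v 1.889 -1.988 -3.336
v 1.872 -1.9 -3.922
v 2.244 -1.456 -4.052
v 2.841 -1.431 -3.094
v 2.239 -2.149 -2.885
v 2.788 -2.322 -2.741
v 3.16 -1.879 -2.871
v 2.271 -1.598 -3.103
v -1.71 3.583 -3.142
v -1.186 3.163 -3.595
v -1.326 2.317 -2.971
v -1.85 2.737 -2.518
v -0.918 3.421 -3.184
v -1.057 2.575 -2.561
v -1.02 3.755 -2.754
v -1.16 2.909 -2.131
v -1.445 4.008 -2.506
v -1.585 3.163 -1.882
v -1.995 4.063 -2.555
v -2.134 3.217 -1.931
v -2.411 3.893 -2.878
v -2.55 3.047 -2.255
v -2.499 3.578 -3.325
v -2.639 2.732 -2.702
v -2.218 3.265 -3.687
v -2.358 2.419 -3.063
v -1.7 3.101 -3.793
v -1.839 2.255 -3.169
f 1 38 17
f 38 12 41
f 17 41 6
f 38 41 17
f 1 17 13
f 17 6 18
f 13 18 2
f 17 18 13
f 1 13 22
f 13 2 23
f 22 23 8
f 13 23 22
f 1 22 34
f 22 8 37
f 34 37 11
f 22 37 34
f 1 34 38
f 34 11 42
f 38 42 12
f 34 42 38
f 2 18 29
f 18 6 32
f 29 32 10
f 18 32 29
f 6 41 19
f 41 12 40
f 19 40 5
f 41 40 19
f 12 42 39
f 42 11 35
f 39 35 3
f 42 35 39
f 11 37 36
f 37 8 24
f 36 24 7
f 37 24 36
f 8 23 28
f 23 2 25
f 28 25 9
f 23 25 28
f 4 30 16
f 30 10 31
f 16 31 5
f 30 31 16
f 4 16 14
f 16 5 15
f 14 15 3
f 16 15 14
f 4 14 21
f 14 3 20
f 21 20 7
f 14 20 21
f 4 21 26
f 21 7 27
f 26 27 9
f 21 27 26
f 4 26 30
f 26 9 33
f 30 33 10
f 26 33 30
f 5 31 19
f 31 10 32
f 19 32 6
f 31 32 19
f 3 15 39
f 15 5 40
f 39 40 12
f 15 40 39
f 7 20 36
f 20 3 35
f 36 35 11
f 20 35 36
f 9 27 28
f 27 7 24
f 28 24 8
f 27 24 28
f 10 33 29
f 33 9 25
f 29 25 2
f 33 25 29
f 44 43 47
f 44 47 45
f 45 47 48
f 45 48 46
f 47 43 49
f 47 49 48
f 48 49 50
f 48 50 46
f 49 43 51
f 49 51 50
f 50 51 52
f 50 52 46
f 51 43 53
f 51 53 52
f 52 53 54
f 52 54 46
f 53 43 55
f 53 55 54
f 54 55 56
f 54 56 46
f 55 43 57
f 55 57 56
f 56 57 58
f 56 58 46
f 57 43 59
f 57 59 58
f 58 59 60
f 58 60 46
f 59 43 61
f 59 61 60
f 60 61 62
f 60 62 46
f 61 43 44
f 61 44 62
f 62 44 45
f 62 45 46



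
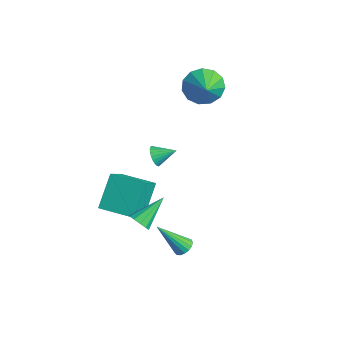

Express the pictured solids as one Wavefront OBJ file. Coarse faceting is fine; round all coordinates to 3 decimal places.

v 3.586 -3.944 -2.051
v 4.115 -3.721 -2.258
v 3.334 -2.456 -1.089
v 3.842 -3.614 -2.495
v 3.472 -3.633 -2.563
v 3.145 -3.771 -2.435
v 2.987 -3.975 -2.16
v 3.058 -4.168 -1.844
v 3.331 -4.275 -1.607
v 3.701 -4.256 -1.539
v 4.028 -4.117 -1.667
v 4.186 -3.913 -1.941
v -0.803 2.24 1.981
v -0.451 1.751 1.097
v 0.303 1.74 2.699
v -0.202 2.3 1.098
v -0.144 2.83 1.378
v -0.295 3.173 1.851
v -0.607 3.22 2.364
v -0.982 2.956 2.756
v -1.299 2.465 2.902
v -1.459 1.902 2.756
v -1.41 1.447 2.363
v -1.169 1.244 1.85
v -0.811 1.357 1.378
v 0.434 -1.208 -0.872
v 0.7 -1.587 -0.49
v 0.986 -0.352 -0.408
v 0.851 -1.588 -0.668
v 0.939 -1.531 -0.878
v 0.95 -1.425 -1.086
v 0.882 -1.287 -1.262
v 0.746 -1.136 -1.379
v 0.563 -0.996 -1.418
v 0.359 -0.889 -1.374
v 0.167 -0.83 -1.254
v 0.016 -0.829 -1.075
v -0.072 -0.885 -0.866
v -0.083 -0.991 -0.657
v -0.015 -1.13 -0.482
v 0.121 -1.281 -0.365
v 0.304 -1.421 -0.326
v 0.508 -1.528 -0.37
v 3.992 -1.762 -4.727
v 4.403 -1.564 -4.419
v 3.328 -2.838 -3.153
v 4.208 -1.391 -4.383
v 3.963 -1.303 -4.426
v 3.726 -1.32 -4.538
v 3.549 -1.438 -4.693
v 3.474 -1.63 -4.856
v 3.518 -1.853 -4.99
v 3.67 -2.055 -5.064
v 3.896 -2.189 -5.06
v 4.144 -2.226 -4.98
v 4.358 -2.156 -4.843
v 4.487 -1.996 -4.679
v 4.504 -1.783 -4.526
v 0.034 -3.55 -4.076
v -0.716 -2.445 -2.587
v 1.485 -2.454 -4.159
v 0.735 -1.349 -2.67
v 0.905 -4.611 -2.85
v 0.155 -3.506 -1.361
v 2.356 -3.515 -2.933
v 1.606 -2.41 -1.444
f 2 1 4
f 2 4 3
f 4 1 5
f 4 5 3
f 5 1 6
f 5 6 3
f 6 1 7
f 6 7 3
f 7 1 8
f 7 8 3
f 8 1 9
f 8 9 3
f 9 1 10
f 9 10 3
f 10 1 11
f 10 11 3
f 11 1 12
f 11 12 3
f 12 1 2
f 12 2 3
f 14 13 16
f 14 16 15
f 16 13 17
f 16 17 15
f 17 13 18
f 17 18 15
f 18 13 19
f 18 19 15
f 19 13 20
f 19 20 15
f 20 13 21
f 20 21 15
f 21 13 22
f 21 22 15
f 22 13 23
f 22 23 15
f 23 13 24
f 23 24 15
f 24 13 25
f 24 25 15
f 25 13 14
f 25 14 15
f 27 26 29
f 27 29 28
f 29 26 30
f 29 30 28
f 30 26 31
f 30 31 28
f 31 26 32
f 31 32 28
f 32 26 33
f 32 33 28
f 33 26 34
f 33 34 28
f 34 26 35
f 34 35 28
f 35 26 36
f 35 36 28
f 36 26 37
f 36 37 28
f 37 26 38
f 37 38 28
f 38 26 39
f 38 39 28
f 39 26 40
f 39 40 28
f 40 26 41
f 40 41 28
f 41 26 42
f 41 42 28
f 42 26 43
f 42 43 28
f 43 26 27
f 43 27 28
f 45 44 47
f 45 47 46
f 47 44 48
f 47 48 46
f 48 44 49
f 48 49 46
f 49 44 50
f 49 50 46
f 50 44 51
f 50 51 46
f 51 44 52
f 51 52 46
f 52 44 53
f 52 53 46
f 53 44 54
f 53 54 46
f 54 44 55
f 54 55 46
f 55 44 56
f 55 56 46
f 56 44 57
f 56 57 46
f 57 44 58
f 57 58 46
f 58 44 45
f 58 45 46
f 60 62 59
f 63 60 59
f 59 62 61
f 61 63 59
f 60 66 62
f 64 60 63
f 64 66 60
f 62 66 61
f 65 63 61
f 61 66 65
f 65 64 63
f 66 64 65



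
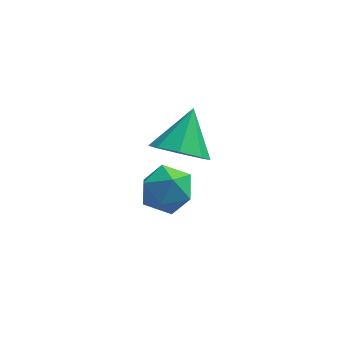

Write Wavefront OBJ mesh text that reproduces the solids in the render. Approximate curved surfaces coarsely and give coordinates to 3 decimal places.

v -4.039 2.078 -2.456
v -3.313 1.922 -2.686
v -4.487 1.318 -3.354
v -3.761 1.162 -3.584
v -4.016 0.9 -2.897
v -3.74 1.369 -2.342
v -4.06 1.871 -3.698
v -3.784 2.34 -3.143
v -3.326 1.794 -3.453
v -3.298 1.193 -2.959
v -4.502 2.047 -3.081
v -4.474 1.446 -2.587
v -3.556 0.622 -0.441
v -2.809 0.503 -0.582
v -3.244 1.558 0.421
v -3.044 0.909 -0.939
v -3.579 1.147 -1.003
v -4.101 1.077 -0.738
v -4.304 0.741 -0.299
v -4.069 0.335 0.057
v -3.533 0.097 0.122
v -3.011 0.166 -0.143
f 1 12 6
f 1 6 2
f 1 2 8
f 1 8 11
f 1 11 12
f 2 6 10
f 6 12 5
f 12 11 3
f 11 8 7
f 8 2 9
f 4 10 5
f 4 5 3
f 4 3 7
f 4 7 9
f 4 9 10
f 5 10 6
f 3 5 12
f 7 3 11
f 9 7 8
f 10 9 2
f 14 13 16
f 14 16 15
f 16 13 17
f 16 17 15
f 17 13 18
f 17 18 15
f 18 13 19
f 18 19 15
f 19 13 20
f 19 20 15
f 20 13 21
f 20 21 15
f 21 13 22
f 21 22 15
f 22 13 14
f 22 14 15



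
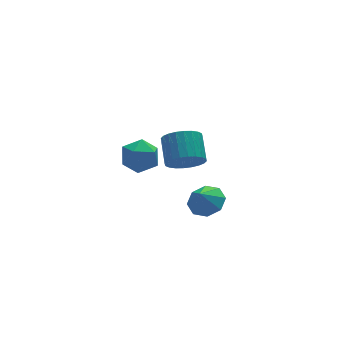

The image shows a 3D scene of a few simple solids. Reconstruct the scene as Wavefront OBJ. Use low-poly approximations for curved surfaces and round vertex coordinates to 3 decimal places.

v -1.216 -0.745 1.663
v -0.242 -0.77 1.299
v 0.11 0.561 2.154
v -0.864 0.585 2.517
v -0.425 -0.541 1.019
v -0.073 0.79 1.873
v -0.729 -0.343 0.836
v -0.377 0.987 1.691
v -1.107 -0.207 0.78
v -0.755 1.124 1.634
v -1.502 -0.153 0.857
v -1.15 1.178 1.712
v -1.853 -0.188 1.058
v -1.501 1.142 1.912
v -2.107 -0.309 1.35
v -1.755 1.022 2.205
v -2.225 -0.496 1.69
v -1.873 0.835 2.545
v -2.19 -0.721 2.026
v -1.838 0.61 2.881
v -2.007 -0.95 2.307
v -1.655 0.381 3.161
v -1.703 -1.147 2.489
v -1.351 0.183 3.344
v -1.325 -1.284 2.546
v -0.973 0.047 3.4
v -0.93 -1.338 2.468
v -0.578 -0.007 3.323
v -0.579 -1.302 2.268
v -0.227 0.028 3.122
v -0.325 -1.182 1.975
v 0.027 0.149 2.83
v -0.207 -0.995 1.635
v 0.145 0.336 2.49
v -1.358 -3.574 0.97
v -0.541 -4.022 1.275
v -1.822 -3.806 1.87
v -0.554 -3.294 1.457
v -1.038 -2.73 1.353
v -1.709 -2.66 1.025
v -2.174 -3.125 0.664
v -2.161 -3.853 0.483
v -1.677 -4.417 0.587
v -1.006 -4.487 0.915
v -1.963 3.762 -0.098
v -1.202 2.94 0.006
v -3.278 2.52 -0.306
v -2.517 1.698 -0.202
v -2.779 2.336 0.686
v -1.967 3.104 0.815
v -2.513 2.356 -1.115
v -1.701 3.124 -0.986
v -1.542 2.071 -0.623
v -1.707 2.059 0.49
v -2.773 3.401 -0.79
v -2.938 3.389 0.323
f 2 1 5
f 2 5 3
f 3 5 6
f 3 6 4
f 5 1 7
f 5 7 6
f 6 7 8
f 6 8 4
f 7 1 9
f 7 9 8
f 8 9 10
f 8 10 4
f 9 1 11
f 9 11 10
f 10 11 12
f 10 12 4
f 11 1 13
f 11 13 12
f 12 13 14
f 12 14 4
f 13 1 15
f 13 15 14
f 14 15 16
f 14 16 4
f 15 1 17
f 15 17 16
f 16 17 18
f 16 18 4
f 17 1 19
f 17 19 18
f 18 19 20
f 18 20 4
f 19 1 21
f 19 21 20
f 20 21 22
f 20 22 4
f 21 1 23
f 21 23 22
f 22 23 24
f 22 24 4
f 23 1 25
f 23 25 24
f 24 25 26
f 24 26 4
f 25 1 27
f 25 27 26
f 26 27 28
f 26 28 4
f 27 1 29
f 27 29 28
f 28 29 30
f 28 30 4
f 29 1 31
f 29 31 30
f 30 31 32
f 30 32 4
f 31 1 33
f 31 33 32
f 32 33 34
f 32 34 4
f 33 1 2
f 33 2 34
f 34 2 3
f 34 3 4
f 36 35 38
f 36 38 37
f 38 35 39
f 38 39 37
f 39 35 40
f 39 40 37
f 40 35 41
f 40 41 37
f 41 35 42
f 41 42 37
f 42 35 43
f 42 43 37
f 43 35 44
f 43 44 37
f 44 35 36
f 44 36 37
f 45 56 50
f 45 50 46
f 45 46 52
f 45 52 55
f 45 55 56
f 46 50 54
f 50 56 49
f 56 55 47
f 55 52 51
f 52 46 53
f 48 54 49
f 48 49 47
f 48 47 51
f 48 51 53
f 48 53 54
f 49 54 50
f 47 49 56
f 51 47 55
f 53 51 52
f 54 53 46



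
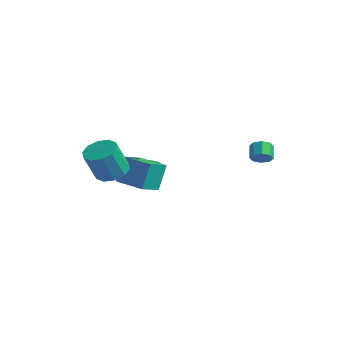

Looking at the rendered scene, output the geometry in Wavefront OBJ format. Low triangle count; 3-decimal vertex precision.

v -1.429 -3.508 -1.821
v -0.608 -4.123 -1.991
v -0.79 -4.887 -0.108
v -1.611 -4.272 0.061
v -0.393 -3.569 -1.746
v -0.576 -4.333 0.137
v -0.574 -2.992 -1.529
v -0.757 -3.756 0.354
v -1.082 -2.612 -1.424
v -1.265 -3.375 0.459
v -1.722 -2.574 -1.471
v -1.905 -3.337 0.412
v -2.25 -2.893 -1.652
v -2.432 -3.657 0.231
v -2.464 -3.447 -1.897
v -2.647 -4.211 -0.014
v -2.283 -4.024 -2.114
v -2.466 -4.788 -0.231
v -1.775 -4.405 -2.219
v -1.958 -5.168 -0.336
v -1.135 -4.443 -2.172
v -1.318 -5.206 -0.289
v -1.711 -3.004 -2.936
v -1.836 -2.252 -1.305
v -1.806 -1.657 -3.565
v -1.93 -0.905 -1.934
v 0.23 -2.835 -2.866
v 0.106 -2.083 -1.235
v 0.136 -1.488 -3.495
v 0.011 -0.736 -1.864
v -1.984 -0.525 -3.656
v -1.252 -0.536 -3.287
v -1.664 0.034 -2.454
v -2.396 0.045 -2.824
v -1.233 -0.25 -3.472
v -1.646 0.319 -2.639
v -1.344 -0.013 -3.69
v -1.757 0.557 -2.857
v -1.566 0.137 -3.902
v -1.978 0.706 -3.069
v -1.86 0.172 -4.071
v -2.272 0.741 -3.238
v -2.175 0.086 -4.169
v -2.587 0.656 -3.336
v -2.457 -0.105 -4.178
v -2.87 0.465 -3.345
v -2.658 -0.369 -4.097
v -3.07 0.201 -3.264
v -2.741 -0.659 -3.94
v -3.154 -0.09 -3.107
v -2.694 -0.927 -3.733
v -3.107 -0.357 -2.901
v -2.524 -1.125 -3.514
v -2.937 -0.555 -2.681
v -2.261 -1.219 -3.319
v -2.673 -0.649 -2.486
v -1.949 -1.193 -3.182
v -2.362 -0.624 -2.35
v -1.644 -1.052 -3.128
v -2.056 -0.482 -2.295
v -1.397 -0.819 -3.165
v -1.81 -0.25 -2.332
v 3.751 3.016 -1.3
v 4.021 2.754 -0.746
v 3.459 3.363 -0.185
v 3.189 3.624 -0.74
v 4.284 3.158 -0.921
v 3.723 3.767 -0.36
v 4.235 3.478 -1.318
v 3.673 4.087 -0.757
v 3.902 3.528 -1.705
v 3.341 4.137 -1.144
v 3.481 3.277 -1.855
v 2.919 3.886 -1.294
v 3.217 2.873 -1.68
v 2.656 3.482 -1.119
v 3.267 2.553 -1.283
v 2.705 3.162 -0.722
v 3.599 2.503 -0.896
v 3.038 3.112 -0.335
f 2 1 5
f 2 5 3
f 3 5 6
f 3 6 4
f 5 1 7
f 5 7 6
f 6 7 8
f 6 8 4
f 7 1 9
f 7 9 8
f 8 9 10
f 8 10 4
f 9 1 11
f 9 11 10
f 10 11 12
f 10 12 4
f 11 1 13
f 11 13 12
f 12 13 14
f 12 14 4
f 13 1 15
f 13 15 14
f 14 15 16
f 14 16 4
f 15 1 17
f 15 17 16
f 16 17 18
f 16 18 4
f 17 1 19
f 17 19 18
f 18 19 20
f 18 20 4
f 19 1 21
f 19 21 20
f 20 21 22
f 20 22 4
f 21 1 2
f 21 2 22
f 22 2 3
f 22 3 4
f 24 26 23
f 27 24 23
f 23 26 25
f 25 27 23
f 24 30 26
f 28 24 27
f 28 30 24
f 26 30 25
f 29 27 25
f 25 30 29
f 29 28 27
f 30 28 29
f 32 31 35
f 32 35 33
f 33 35 36
f 33 36 34
f 35 31 37
f 35 37 36
f 36 37 38
f 36 38 34
f 37 31 39
f 37 39 38
f 38 39 40
f 38 40 34
f 39 31 41
f 39 41 40
f 40 41 42
f 40 42 34
f 41 31 43
f 41 43 42
f 42 43 44
f 42 44 34
f 43 31 45
f 43 45 44
f 44 45 46
f 44 46 34
f 45 31 47
f 45 47 46
f 46 47 48
f 46 48 34
f 47 31 49
f 47 49 48
f 48 49 50
f 48 50 34
f 49 31 51
f 49 51 50
f 50 51 52
f 50 52 34
f 51 31 53
f 51 53 52
f 52 53 54
f 52 54 34
f 53 31 55
f 53 55 54
f 54 55 56
f 54 56 34
f 55 31 57
f 55 57 56
f 56 57 58
f 56 58 34
f 57 31 59
f 57 59 58
f 58 59 60
f 58 60 34
f 59 31 61
f 59 61 60
f 60 61 62
f 60 62 34
f 61 31 32
f 61 32 62
f 62 32 33
f 62 33 34
f 64 63 67
f 64 67 65
f 65 67 68
f 65 68 66
f 67 63 69
f 67 69 68
f 68 69 70
f 68 70 66
f 69 63 71
f 69 71 70
f 70 71 72
f 70 72 66
f 71 63 73
f 71 73 72
f 72 73 74
f 72 74 66
f 73 63 75
f 73 75 74
f 74 75 76
f 74 76 66
f 75 63 77
f 75 77 76
f 76 77 78
f 76 78 66
f 77 63 79
f 77 79 78
f 78 79 80
f 78 80 66
f 79 63 64
f 79 64 80
f 80 64 65
f 80 65 66



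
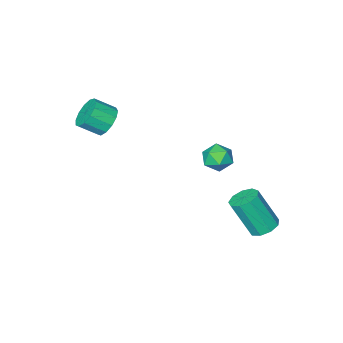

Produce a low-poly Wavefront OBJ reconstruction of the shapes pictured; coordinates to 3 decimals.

v -1.095 4.286 -3.603
v -0.401 4.344 -3.822
v 0.209 3.611 -2.075
v -0.485 3.554 -1.857
v -0.544 4.765 -3.595
v 0.066 4.032 -1.848
v -0.945 4.962 -3.372
v -0.334 4.229 -1.626
v -1.416 4.844 -3.257
v -0.806 4.111 -1.511
v -1.737 4.464 -3.305
v -1.127 3.731 -1.558
v -1.758 4.002 -3.491
v -1.148 3.269 -1.745
v -1.468 3.672 -3.731
v -0.858 2.939 -1.984
v -1.004 3.63 -3.91
v -0.394 2.897 -2.164
v -0.583 3.895 -3.946
v 0.027 3.163 -2.2
v 3.46 -1.008 1.948
v 3.958 -1.028 1.31
v 4.738 -1.511 1.933
v 4.24 -1.492 2.572
v 4.035 -0.631 1.521
v 4.816 -1.114 2.145
v 3.929 -0.353 1.868
v 4.71 -0.837 2.491
v 3.675 -0.284 2.24
v 4.456 -0.767 2.864
v 3.352 -0.445 2.52
v 4.133 -0.928 3.144
v 3.063 -0.784 2.618
v 3.844 -1.268 3.242
v 2.9 -1.195 2.504
v 3.681 -1.678 3.127
v 2.915 -1.546 2.213
v 3.696 -2.03 2.836
v 3.103 -1.727 1.838
v 3.883 -2.21 2.462
v 3.404 -1.679 1.498
v 4.184 -2.163 2.122
v 3.722 -1.419 1.301
v 4.503 -1.902 1.925
v 1.344 4.309 1.22
v 1.864 3.953 1.62
v 0.496 3.947 2
v 1.016 3.591 2.4
v 1.007 4.337 2.379
v 1.531 4.561 1.897
v 0.829 3.339 1.723
v 1.353 3.563 1.241
v 1.546 3.354 1.931
v 1.656 3.971 2.337
v 0.704 3.929 1.283
v 0.814 4.546 1.689
f 2 1 5
f 2 5 3
f 3 5 6
f 3 6 4
f 5 1 7
f 5 7 6
f 6 7 8
f 6 8 4
f 7 1 9
f 7 9 8
f 8 9 10
f 8 10 4
f 9 1 11
f 9 11 10
f 10 11 12
f 10 12 4
f 11 1 13
f 11 13 12
f 12 13 14
f 12 14 4
f 13 1 15
f 13 15 14
f 14 15 16
f 14 16 4
f 15 1 17
f 15 17 16
f 16 17 18
f 16 18 4
f 17 1 19
f 17 19 18
f 18 19 20
f 18 20 4
f 19 1 2
f 19 2 20
f 20 2 3
f 20 3 4
f 22 21 25
f 22 25 23
f 23 25 26
f 23 26 24
f 25 21 27
f 25 27 26
f 26 27 28
f 26 28 24
f 27 21 29
f 27 29 28
f 28 29 30
f 28 30 24
f 29 21 31
f 29 31 30
f 30 31 32
f 30 32 24
f 31 21 33
f 31 33 32
f 32 33 34
f 32 34 24
f 33 21 35
f 33 35 34
f 34 35 36
f 34 36 24
f 35 21 37
f 35 37 36
f 36 37 38
f 36 38 24
f 37 21 39
f 37 39 38
f 38 39 40
f 38 40 24
f 39 21 41
f 39 41 40
f 40 41 42
f 40 42 24
f 41 21 43
f 41 43 42
f 42 43 44
f 42 44 24
f 43 21 22
f 43 22 44
f 44 22 23
f 44 23 24
f 45 56 50
f 45 50 46
f 45 46 52
f 45 52 55
f 45 55 56
f 46 50 54
f 50 56 49
f 56 55 47
f 55 52 51
f 52 46 53
f 48 54 49
f 48 49 47
f 48 47 51
f 48 51 53
f 48 53 54
f 49 54 50
f 47 49 56
f 51 47 55
f 53 51 52
f 54 53 46



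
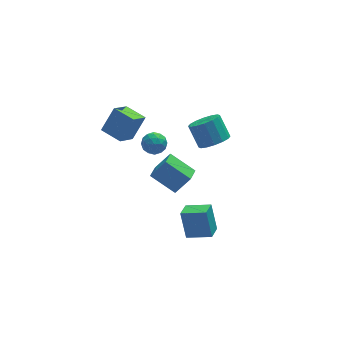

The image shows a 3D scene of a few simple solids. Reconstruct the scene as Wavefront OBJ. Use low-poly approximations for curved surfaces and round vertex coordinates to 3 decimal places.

v -2.011 -2.632 2.149
v -1.236 -2.775 3.269
v -1.527 -1.875 1.91
v -0.751 -2.017 3.031
v -0.969 -3.563 1.309
v -0.193 -3.705 2.43
v -0.484 -2.805 1.071
v 0.291 -2.948 2.191
v -3.523 1.255 2.617
v -2.691 1.658 3.861
v -2.663 1.972 1.81
v -1.831 2.375 3.054
v -2.789 0.205 2.466
v -1.957 0.608 3.71
v -1.929 0.922 1.659
v -1.097 1.325 2.903
v -1.359 0.191 1.894
v -0.664 0.023 1.89
v -1.556 -0.643 2.67
v -0.861 -0.811 2.666
v -1.077 -0.191 2.949
v -0.955 0.325 2.469
v -1.265 -0.945 2.091
v -1.143 -0.429 1.611
v -0.606 -0.679 2.012
v -0.49 -0.214 2.541
v -1.73 -0.406 2.019
v -1.614 0.059 2.548
v -0.994 0.18 1.824
v -1.226 -0.8 2.736
v -1.353 -0.436 2.903
v -0.944 -0.535 2.9
v -1.165 0.358 2.164
v -0.757 0.259 2.161
v -0.999 0.133 2.784
v -1.463 -0.879 2.399
v -1.055 -0.978 2.396
v -1.276 -0.085 1.66
v -0.867 -0.184 1.657
v -1.221 -0.753 1.776
v -0.551 -0.331 1.893
v -0.668 -0.822 2.349
v -0.905 -0.9 2.011
v -0.833 -0.597 1.729
v -0.483 -0.058 2.204
v -0.599 -0.548 2.661
v -0.726 -0.183 2.827
v -0.654 0.12 2.545
v -0.449 -0.47 2.276
v -1.621 -0.072 1.899
v -1.737 -0.562 2.356
v -1.566 -0.74 2.015
v -1.494 -0.437 1.733
v -1.552 0.202 2.211
v -1.669 -0.289 2.667
v -1.387 -0.023 2.831
v -1.315 0.28 2.549
v -1.771 -0.15 2.284
v 1.262 -2.909 -4.263
v 1.156 -2.197 -2.756
v 0.039 -2.258 -4.657
v -0.067 -1.546 -3.15
v 1.807 -2.094 -4.61
v 1.701 -1.382 -3.103
v 0.584 -1.443 -5.004
v 0.478 -0.731 -3.497
v 2.967 2.022 -1.3
v 3.598 2.627 -1.617
v 3.284 3.542 -0.497
v 2.653 2.938 -0.18
v 3.187 2.752 -1.834
v 2.873 3.667 -0.714
v 2.716 2.68 -1.908
v 2.402 3.595 -0.788
v 2.313 2.433 -1.819
v 1.999 3.348 -0.699
v 2.085 2.076 -1.591
v 1.771 2.991 -0.47
v 2.093 1.704 -1.285
v 1.779 2.619 -0.165
v 2.336 1.418 -0.983
v 2.022 2.333 0.137
v 2.747 1.293 -0.766
v 2.433 2.208 0.354
v 3.218 1.365 -0.692
v 2.904 2.28 0.428
v 3.621 1.612 -0.781
v 3.307 2.527 0.339
v 3.849 1.969 -1.01
v 3.535 2.884 0.111
v 3.841 2.341 -1.315
v 3.527 3.256 -0.195
f 2 4 1
f 5 2 1
f 1 4 3
f 3 5 1
f 2 8 4
f 6 2 5
f 6 8 2
f 4 8 3
f 7 5 3
f 3 8 7
f 7 6 5
f 8 6 7
f 10 12 9
f 13 10 9
f 9 12 11
f 11 13 9
f 10 16 12
f 14 10 13
f 14 16 10
f 12 16 11
f 15 13 11
f 11 16 15
f 15 14 13
f 16 14 15
f 17 54 33
f 54 28 57
f 33 57 22
f 54 57 33
f 17 33 29
f 33 22 34
f 29 34 18
f 33 34 29
f 17 29 38
f 29 18 39
f 38 39 24
f 29 39 38
f 17 38 50
f 38 24 53
f 50 53 27
f 38 53 50
f 17 50 54
f 50 27 58
f 54 58 28
f 50 58 54
f 18 34 45
f 34 22 48
f 45 48 26
f 34 48 45
f 22 57 35
f 57 28 56
f 35 56 21
f 57 56 35
f 28 58 55
f 58 27 51
f 55 51 19
f 58 51 55
f 27 53 52
f 53 24 40
f 52 40 23
f 53 40 52
f 24 39 44
f 39 18 41
f 44 41 25
f 39 41 44
f 20 46 32
f 46 26 47
f 32 47 21
f 46 47 32
f 20 32 30
f 32 21 31
f 30 31 19
f 32 31 30
f 20 30 37
f 30 19 36
f 37 36 23
f 30 36 37
f 20 37 42
f 37 23 43
f 42 43 25
f 37 43 42
f 20 42 46
f 42 25 49
f 46 49 26
f 42 49 46
f 21 47 35
f 47 26 48
f 35 48 22
f 47 48 35
f 19 31 55
f 31 21 56
f 55 56 28
f 31 56 55
f 23 36 52
f 36 19 51
f 52 51 27
f 36 51 52
f 25 43 44
f 43 23 40
f 44 40 24
f 43 40 44
f 26 49 45
f 49 25 41
f 45 41 18
f 49 41 45
f 60 62 59
f 63 60 59
f 59 62 61
f 61 63 59
f 60 66 62
f 64 60 63
f 64 66 60
f 62 66 61
f 65 63 61
f 61 66 65
f 65 64 63
f 66 64 65
f 68 67 71
f 68 71 69
f 69 71 72
f 69 72 70
f 71 67 73
f 71 73 72
f 72 73 74
f 72 74 70
f 73 67 75
f 73 75 74
f 74 75 76
f 74 76 70
f 75 67 77
f 75 77 76
f 76 77 78
f 76 78 70
f 77 67 79
f 77 79 78
f 78 79 80
f 78 80 70
f 79 67 81
f 79 81 80
f 80 81 82
f 80 82 70
f 81 67 83
f 81 83 82
f 82 83 84
f 82 84 70
f 83 67 85
f 83 85 84
f 84 85 86
f 84 86 70
f 85 67 87
f 85 87 86
f 86 87 88
f 86 88 70
f 87 67 89
f 87 89 88
f 88 89 90
f 88 90 70
f 89 67 91
f 89 91 90
f 90 91 92
f 90 92 70
f 91 67 68
f 91 68 92
f 92 68 69
f 92 69 70



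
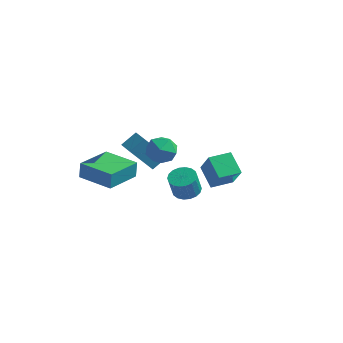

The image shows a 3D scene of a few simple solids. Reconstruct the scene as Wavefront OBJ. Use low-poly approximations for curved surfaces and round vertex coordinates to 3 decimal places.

v 0.06 1.853 -0.715
v 0.777 1.485 -0.792
v 0.698 1.058 0.518
v -0.02 1.427 0.595
v 0.868 1.815 -0.679
v 0.789 1.388 0.631
v 0.799 2.152 -0.573
v 0.72 1.725 0.737
v 0.584 2.431 -0.495
v 0.504 2.004 0.815
v 0.264 2.595 -0.461
v 0.185 2.168 0.849
v -0.095 2.612 -0.477
v -0.174 2.185 0.833
v -0.424 2.479 -0.54
v -0.503 2.052 0.77
v -0.658 2.222 -0.638
v -0.737 1.795 0.672
v -0.749 1.892 -0.751
v -0.828 1.465 0.559
v -0.68 1.555 -0.857
v -0.759 1.128 0.453
v -0.464 1.276 -0.935
v -0.544 0.849 0.375
v -0.145 1.112 -0.969
v -0.224 0.685 0.341
v 0.214 1.095 -0.953
v 0.135 0.668 0.357
v 0.543 1.228 -0.89
v 0.464 0.801 0.42
v 3.549 -1.867 3.749
v 2.634 -1.133 4.549
v 2.841 -1.281 2.402
v 1.926 -0.548 3.203
v 4.354 -0.872 3.757
v 3.439 -0.139 4.558
v 3.646 -0.287 2.411
v 2.731 0.447 3.211
v -2.532 3.017 -0.577
v -3.57 2.313 1.019
v -3.468 3.856 -0.816
v -4.507 3.152 0.78
v -2.013 3.788 0.1
v -3.052 3.084 1.696
v -2.95 4.627 -0.139
v -3.988 3.923 1.457
v -2.11 3.282 2.006
v -1.185 3.288 1.577
v -2.315 1.712 1.543
v -1.39 1.718 1.114
v -1.482 1.761 2.128
v -1.355 2.732 2.415
v -2.145 2.268 0.705
v -2.018 3.239 0.992
v -1.206 2.661 0.773
v -0.797 2.348 1.653
v -2.703 2.652 1.467
v -2.294 2.339 2.347
v -4.041 -2.634 2.004
v -4.024 -2.516 3.007
v -3.587 -0.578 1.754
v -3.571 -0.46 2.757
v -2.009 -3.08 2.023
v -1.993 -2.962 3.026
v -1.556 -1.024 1.773
v -1.539 -0.906 2.776
f 2 1 5
f 2 5 3
f 3 5 6
f 3 6 4
f 5 1 7
f 5 7 6
f 6 7 8
f 6 8 4
f 7 1 9
f 7 9 8
f 8 9 10
f 8 10 4
f 9 1 11
f 9 11 10
f 10 11 12
f 10 12 4
f 11 1 13
f 11 13 12
f 12 13 14
f 12 14 4
f 13 1 15
f 13 15 14
f 14 15 16
f 14 16 4
f 15 1 17
f 15 17 16
f 16 17 18
f 16 18 4
f 17 1 19
f 17 19 18
f 18 19 20
f 18 20 4
f 19 1 21
f 19 21 20
f 20 21 22
f 20 22 4
f 21 1 23
f 21 23 22
f 22 23 24
f 22 24 4
f 23 1 25
f 23 25 24
f 24 25 26
f 24 26 4
f 25 1 27
f 25 27 26
f 26 27 28
f 26 28 4
f 27 1 29
f 27 29 28
f 28 29 30
f 28 30 4
f 29 1 2
f 29 2 30
f 30 2 3
f 30 3 4
f 32 34 31
f 35 32 31
f 31 34 33
f 33 35 31
f 32 38 34
f 36 32 35
f 36 38 32
f 34 38 33
f 37 35 33
f 33 38 37
f 37 36 35
f 38 36 37
f 40 42 39
f 43 40 39
f 39 42 41
f 41 43 39
f 40 46 42
f 44 40 43
f 44 46 40
f 42 46 41
f 45 43 41
f 41 46 45
f 45 44 43
f 46 44 45
f 47 58 52
f 47 52 48
f 47 48 54
f 47 54 57
f 47 57 58
f 48 52 56
f 52 58 51
f 58 57 49
f 57 54 53
f 54 48 55
f 50 56 51
f 50 51 49
f 50 49 53
f 50 53 55
f 50 55 56
f 51 56 52
f 49 51 58
f 53 49 57
f 55 53 54
f 56 55 48
f 60 62 59
f 63 60 59
f 59 62 61
f 61 63 59
f 60 66 62
f 64 60 63
f 64 66 60
f 62 66 61
f 65 63 61
f 61 66 65
f 65 64 63
f 66 64 65



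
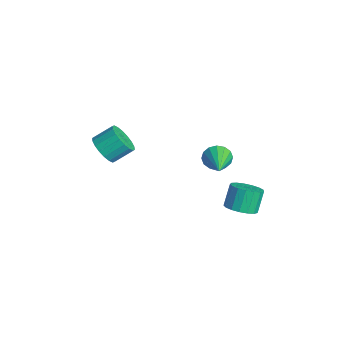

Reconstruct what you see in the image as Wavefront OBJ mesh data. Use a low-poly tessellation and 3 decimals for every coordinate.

v 1.354 1.763 -2.406
v 1.746 1.135 -1.97
v 1.279 1.628 -0.838
v 0.886 2.257 -1.274
v 2.028 1.435 -1.984
v 1.561 1.929 -0.853
v 2.154 1.811 -2.096
v 1.687 2.304 -0.964
v 2.098 2.175 -2.278
v 1.631 2.669 -1.147
v 1.87 2.445 -2.49
v 1.403 2.939 -1.358
v 1.525 2.559 -2.682
v 1.058 3.053 -1.551
v 1.14 2.491 -2.811
v 0.673 2.984 -1.68
v 0.804 2.256 -2.847
v 0.337 2.749 -1.716
v 0.594 1.908 -2.782
v 0.127 2.401 -1.651
v 0.558 1.527 -2.631
v 0.091 2.02 -1.499
v 0.704 1.2 -2.428
v 0.237 1.693 -1.297
v 0.999 1.002 -2.22
v 0.532 1.496 -1.088
v 1.375 0.979 -2.055
v 0.908 1.472 -0.923
v -4.539 2.711 -3.491
v -4.207 3.054 -4.158
v -2.621 2.109 -2.849
v -4.209 3.362 -3.866
v -4.299 3.495 -3.473
v -4.453 3.418 -3.085
v -4.63 3.152 -2.806
v -4.783 2.768 -2.71
v -4.87 2.368 -2.824
v -4.869 2.061 -3.117
v -4.779 1.927 -3.51
v -4.625 2.004 -3.898
v -4.448 2.271 -4.177
v -4.295 2.655 -4.272
v -1.593 -4.272 1.437
v -0.966 -4.67 1.927
v -0.88 -3.667 2.633
v -1.507 -3.268 2.143
v -0.755 -4.489 1.644
v -0.67 -3.486 2.351
v -0.71 -4.265 1.321
v -0.625 -3.262 2.027
v -0.84 -4.042 1.02
v -0.755 -3.039 1.727
v -1.12 -3.865 0.802
v -1.034 -2.862 1.509
v -1.492 -3.768 0.71
v -1.407 -2.765 1.416
v -1.885 -3.771 0.761
v -1.8 -2.768 1.468
v -2.22 -3.873 0.947
v -2.134 -2.87 1.653
v -2.43 -4.054 1.229
v -2.345 -3.051 1.936
v -2.475 -4.278 1.553
v -2.39 -3.275 2.259
v -2.345 -4.501 1.853
v -2.26 -3.498 2.56
v -2.066 -4.678 2.071
v -1.98 -3.675 2.778
v -1.693 -4.775 2.164
v -1.608 -3.772 2.87
v -1.3 -4.772 2.112
v -1.215 -3.769 2.819
f 2 1 5
f 2 5 3
f 3 5 6
f 3 6 4
f 5 1 7
f 5 7 6
f 6 7 8
f 6 8 4
f 7 1 9
f 7 9 8
f 8 9 10
f 8 10 4
f 9 1 11
f 9 11 10
f 10 11 12
f 10 12 4
f 11 1 13
f 11 13 12
f 12 13 14
f 12 14 4
f 13 1 15
f 13 15 14
f 14 15 16
f 14 16 4
f 15 1 17
f 15 17 16
f 16 17 18
f 16 18 4
f 17 1 19
f 17 19 18
f 18 19 20
f 18 20 4
f 19 1 21
f 19 21 20
f 20 21 22
f 20 22 4
f 21 1 23
f 21 23 22
f 22 23 24
f 22 24 4
f 23 1 25
f 23 25 24
f 24 25 26
f 24 26 4
f 25 1 27
f 25 27 26
f 26 27 28
f 26 28 4
f 27 1 2
f 27 2 28
f 28 2 3
f 28 3 4
f 30 29 32
f 30 32 31
f 32 29 33
f 32 33 31
f 33 29 34
f 33 34 31
f 34 29 35
f 34 35 31
f 35 29 36
f 35 36 31
f 36 29 37
f 36 37 31
f 37 29 38
f 37 38 31
f 38 29 39
f 38 39 31
f 39 29 40
f 39 40 31
f 40 29 41
f 40 41 31
f 41 29 42
f 41 42 31
f 42 29 30
f 42 30 31
f 44 43 47
f 44 47 45
f 45 47 48
f 45 48 46
f 47 43 49
f 47 49 48
f 48 49 50
f 48 50 46
f 49 43 51
f 49 51 50
f 50 51 52
f 50 52 46
f 51 43 53
f 51 53 52
f 52 53 54
f 52 54 46
f 53 43 55
f 53 55 54
f 54 55 56
f 54 56 46
f 55 43 57
f 55 57 56
f 56 57 58
f 56 58 46
f 57 43 59
f 57 59 58
f 58 59 60
f 58 60 46
f 59 43 61
f 59 61 60
f 60 61 62
f 60 62 46
f 61 43 63
f 61 63 62
f 62 63 64
f 62 64 46
f 63 43 65
f 63 65 64
f 64 65 66
f 64 66 46
f 65 43 67
f 65 67 66
f 66 67 68
f 66 68 46
f 67 43 69
f 67 69 68
f 68 69 70
f 68 70 46
f 69 43 71
f 69 71 70
f 70 71 72
f 70 72 46
f 71 43 44
f 71 44 72
f 72 44 45
f 72 45 46

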